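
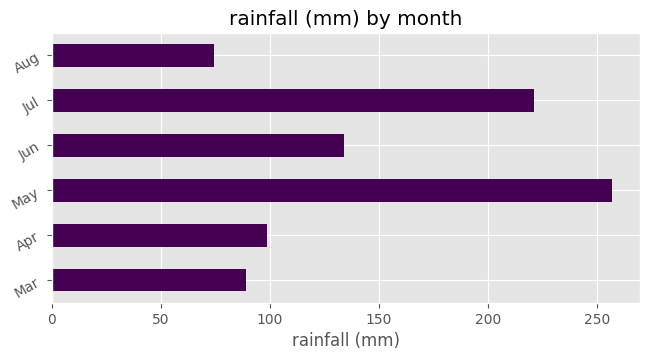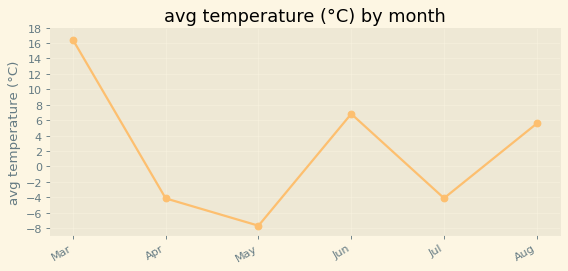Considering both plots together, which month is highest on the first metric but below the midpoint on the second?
Chart 2 median avg temperature (°C) ≈ 0; below-median months: Apr, May, Jul. Among those, May has the highest rainfall (mm) (≈ 250).

May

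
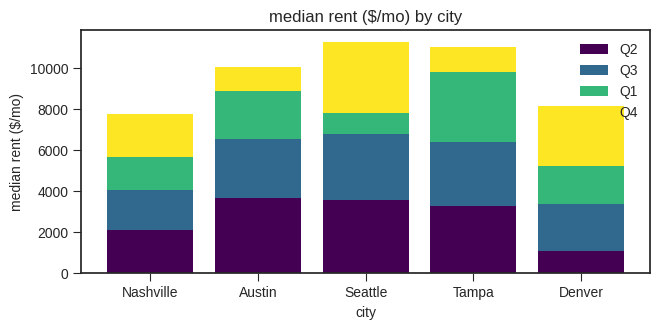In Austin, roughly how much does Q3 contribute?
≈ 3000

Q3 top ≈ 7000, bottom ≈ 4000; segment ≈ 3000.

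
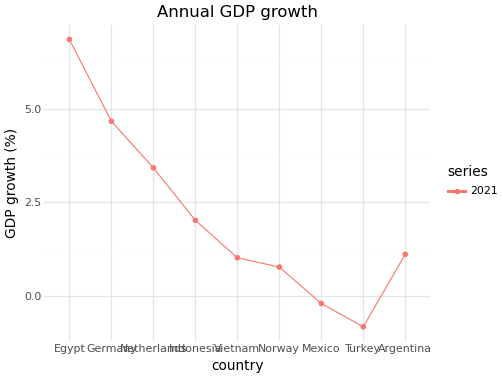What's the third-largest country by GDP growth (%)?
Top 4: Egypt ≈ 7, Germany ≈ 5, Netherlands ≈ 3, Indonesia ≈ 2.

Netherlands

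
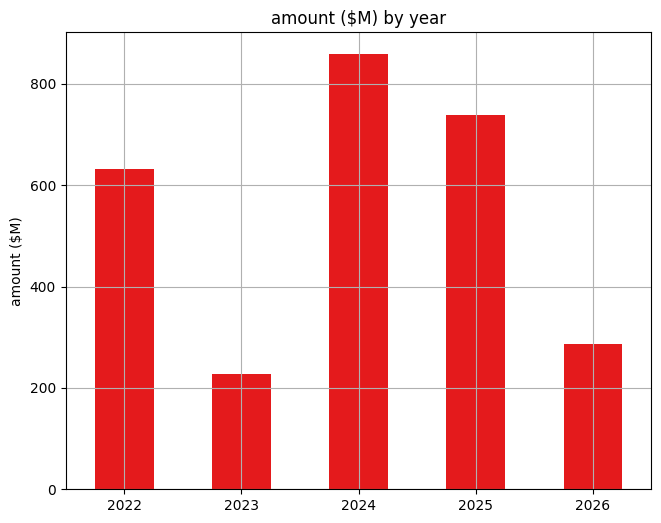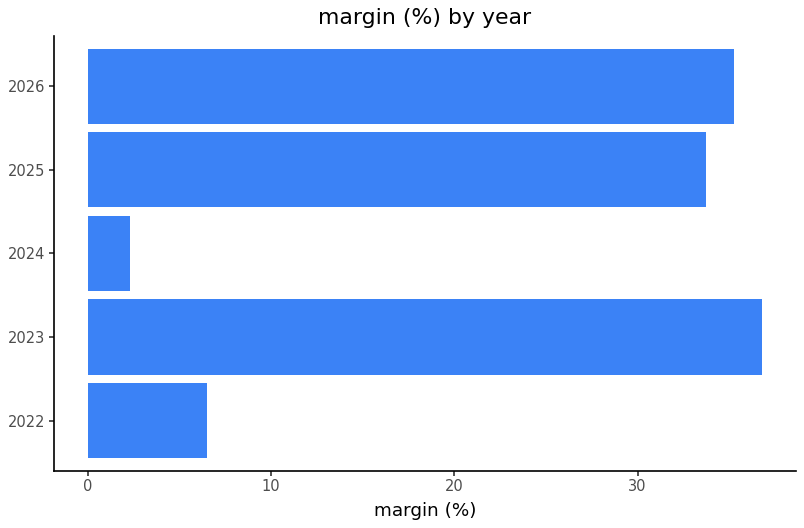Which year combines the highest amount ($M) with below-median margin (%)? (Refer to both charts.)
Chart 2 median margin (%) ≈ 35; below-median years: 2022, 2024. Among those, 2024 has the highest amount ($M) (≈ 900).

2024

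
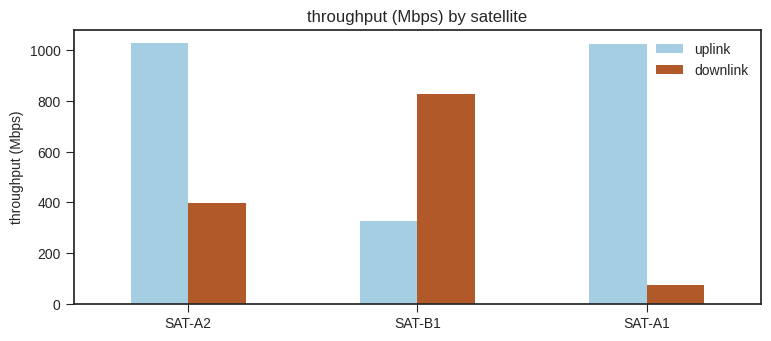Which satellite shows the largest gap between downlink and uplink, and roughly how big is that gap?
SAT-A1: downlink ≈ 100, uplink ≈ 1000 → gap ≈ 900. Next-largest (SAT-A2) is only ≈ 600.

SAT-A1, ≈ 900 Mbps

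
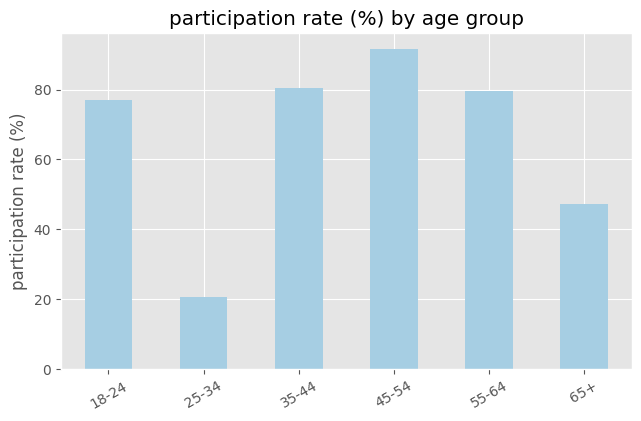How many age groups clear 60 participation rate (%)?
4

Above 60: 18-24, 35-44, 45-54, 55-64.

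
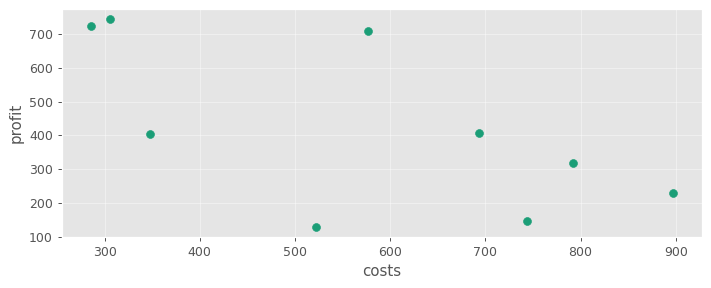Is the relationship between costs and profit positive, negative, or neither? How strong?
negative, moderate

Points are negatively correlated; moderate (|r| ≈ 0.6).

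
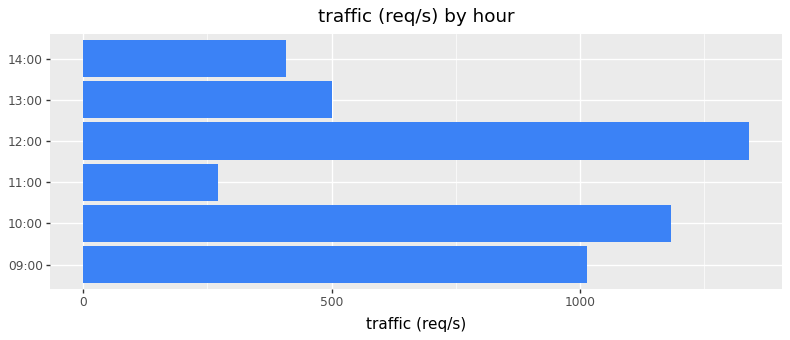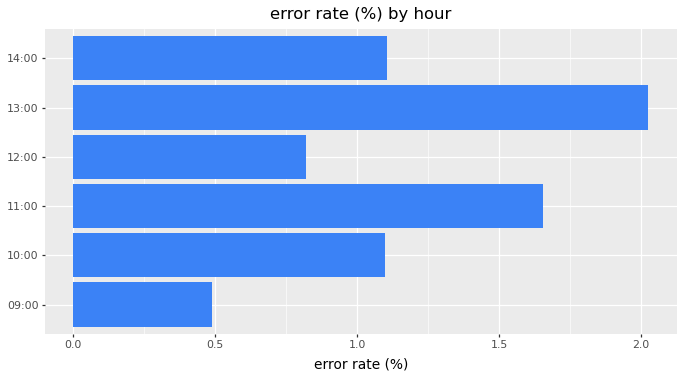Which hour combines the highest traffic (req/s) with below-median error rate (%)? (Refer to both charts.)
Chart 2 median error rate (%) ≈ 1.2; below-median hours: 09:00, 10:00, 12:00. Among those, 12:00 has the highest traffic (req/s) (≈ 1400).

12:00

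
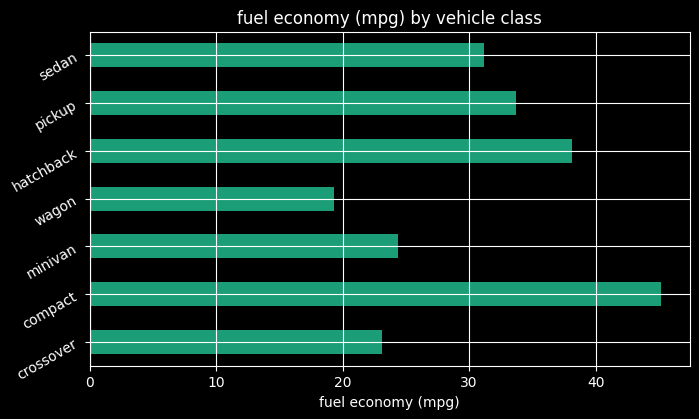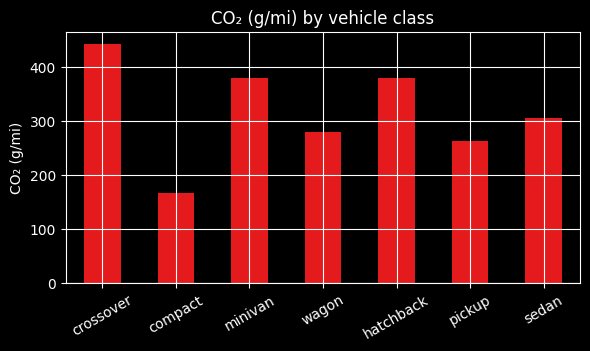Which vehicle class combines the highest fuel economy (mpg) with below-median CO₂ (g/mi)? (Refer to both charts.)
Chart 2 median CO₂ (g/mi) ≈ 300; below-median vehicle classes: compact, wagon, pickup. Among those, compact has the highest fuel economy (mpg) (≈ 45).

compact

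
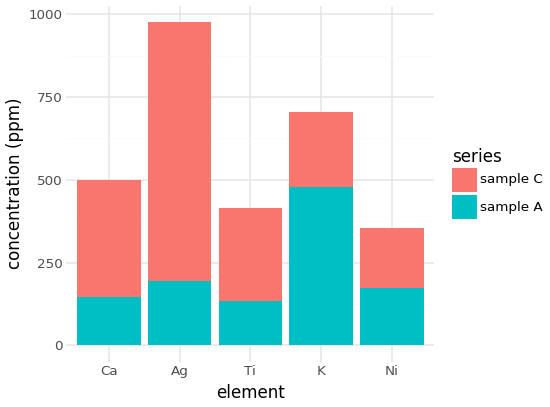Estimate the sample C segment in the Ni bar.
sample C top ≈ 400, bottom ≈ 200; segment ≈ 200.

≈ 200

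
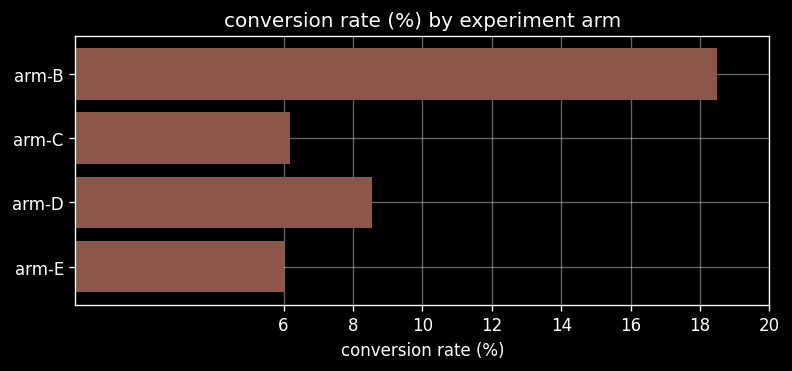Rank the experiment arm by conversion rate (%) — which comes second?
Top 3: arm-B ≈ 18, arm-D ≈ 8, arm-C ≈ 6.

arm-D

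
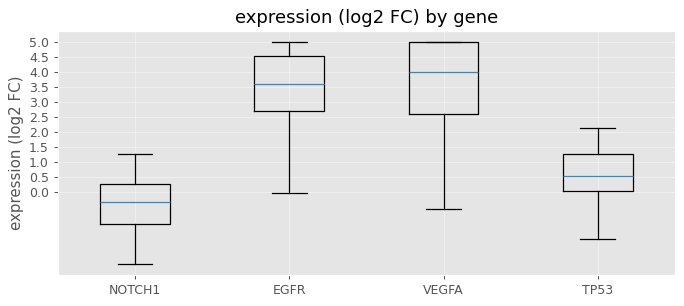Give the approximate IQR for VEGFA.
Q3 ≈ 5.0, Q1 ≈ 2.5; IQR ≈ 2.5.

≈ 2.5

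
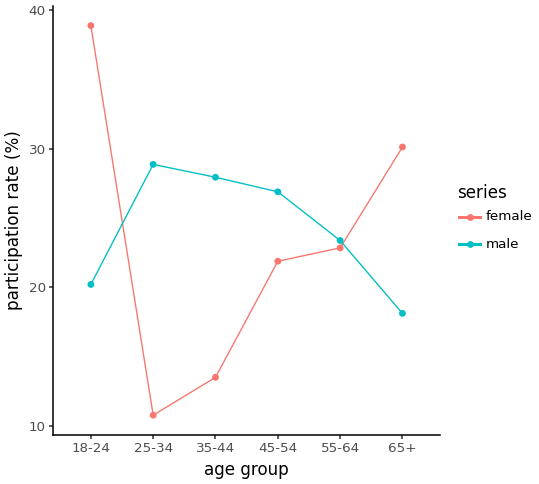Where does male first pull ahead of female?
18-24: male ≈ 20 vs female ≈ 40 (not yet); 25-34: male ≈ 30 vs female ≈ 10 (first crossover).

25-34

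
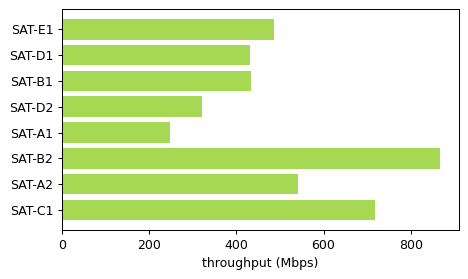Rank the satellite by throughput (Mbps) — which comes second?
Top 3: SAT-B2 ≈ 900, SAT-C1 ≈ 700, SAT-A2 ≈ 500.

SAT-C1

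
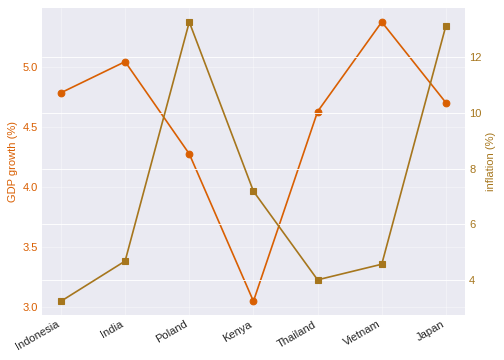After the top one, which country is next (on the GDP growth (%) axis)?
India

Top 3 (on the GDP growth (%) axis): Vietnam ≈ 5.4, India ≈ 5.0, Indonesia ≈ 4.8.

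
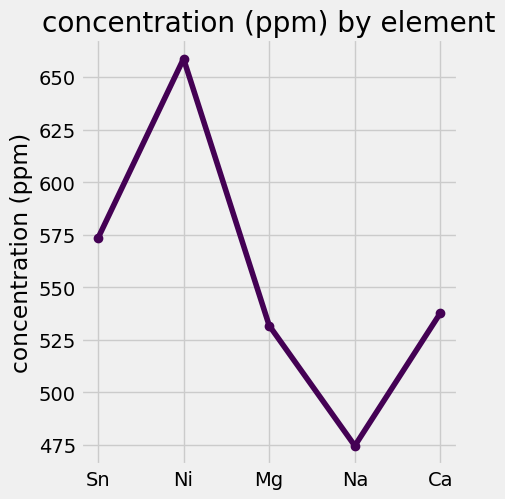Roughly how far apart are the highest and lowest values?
Max Ni ≈ 660, min Na ≈ 480; range ≈ 180.

≈ 180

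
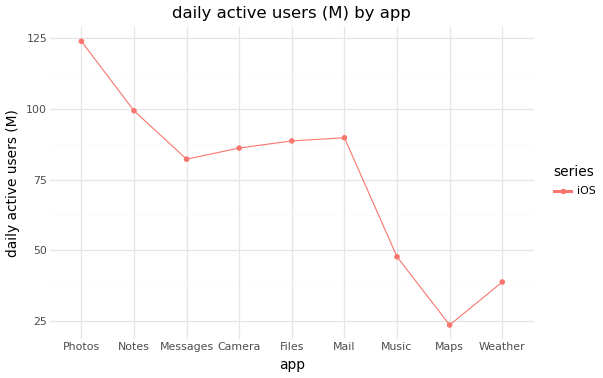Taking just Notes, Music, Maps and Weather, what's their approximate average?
≈ 52

(100 + 50 + 20 + 40) / 4 ≈ 52.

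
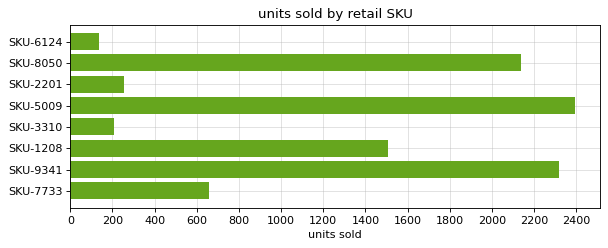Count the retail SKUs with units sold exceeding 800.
4

Above 800: SKU-8050, SKU-5009, SKU-1208, SKU-9341.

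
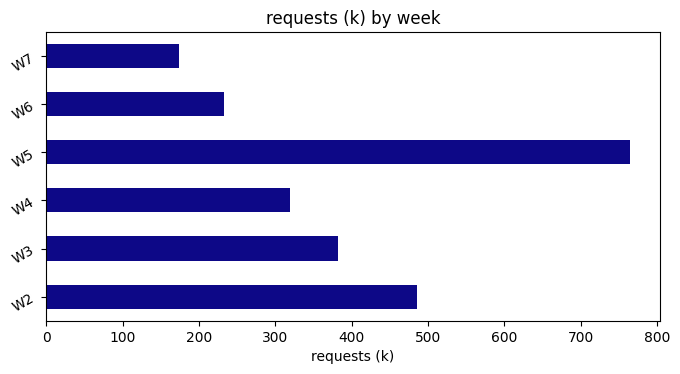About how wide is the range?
≈ 600

Max W5 ≈ 800, min W7 ≈ 200; range ≈ 600.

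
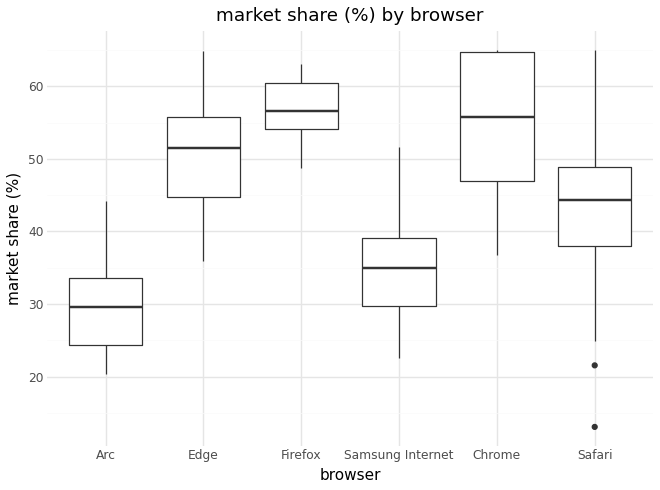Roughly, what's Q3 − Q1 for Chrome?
≈ 20

Q3 ≈ 65, Q1 ≈ 45; IQR ≈ 20.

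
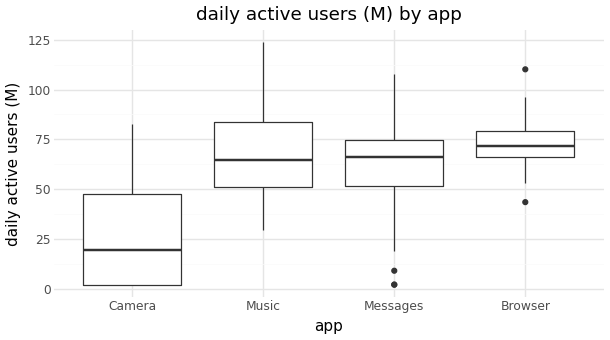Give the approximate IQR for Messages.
≈ 25

Q3 ≈ 75, Q1 ≈ 50; IQR ≈ 25.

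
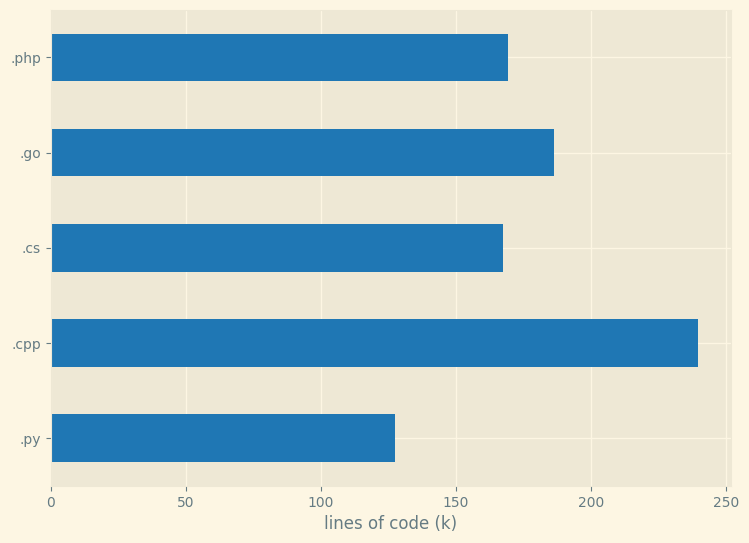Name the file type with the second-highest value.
.go

Top 3: .cpp ≈ 240, .go ≈ 180, .php ≈ 160.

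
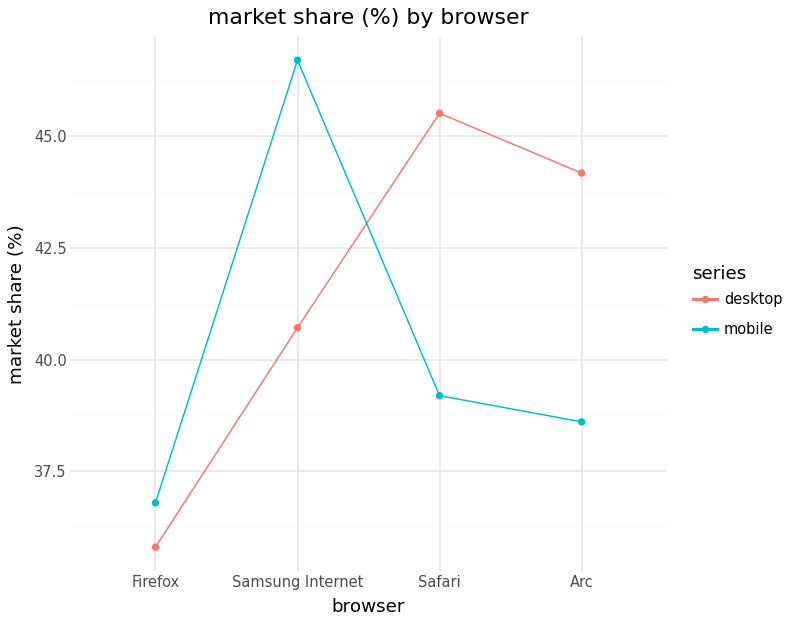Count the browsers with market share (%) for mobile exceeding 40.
Above 40: Samsung Internet.

1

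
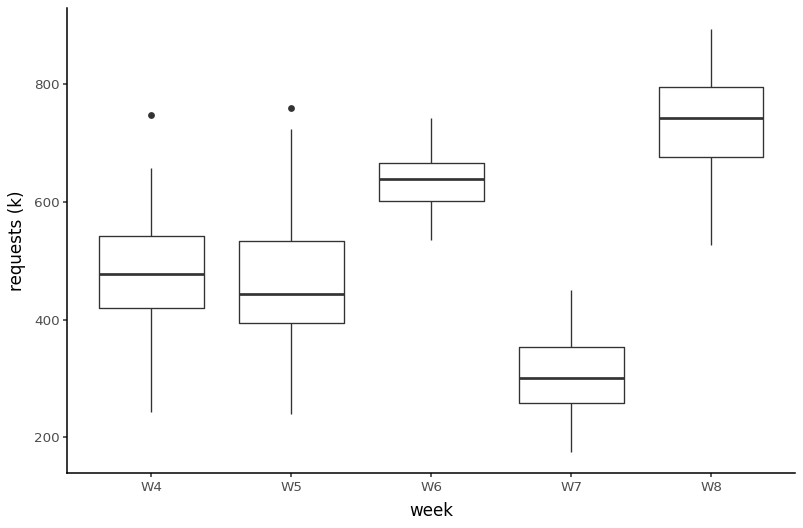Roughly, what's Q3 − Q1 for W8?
≈ 100

Q3 ≈ 800, Q1 ≈ 700; IQR ≈ 100.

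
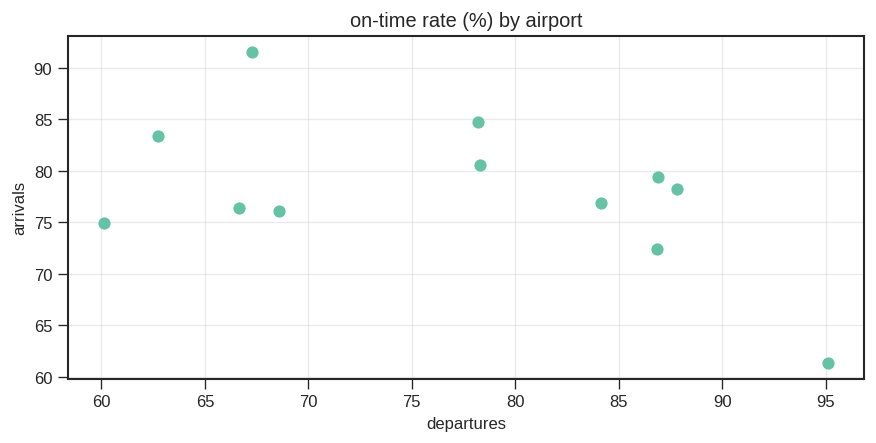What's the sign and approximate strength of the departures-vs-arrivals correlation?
Points are negatively correlated; moderate (|r| ≈ 0.5).

negative, moderate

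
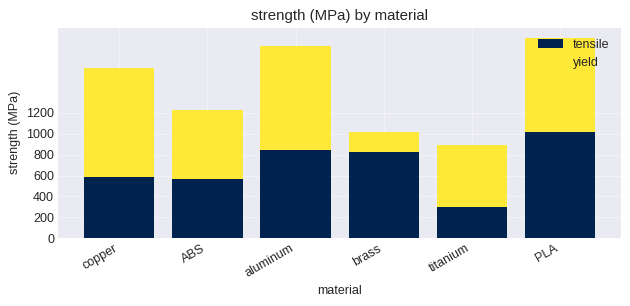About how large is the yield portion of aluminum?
≈ 1000

yield top ≈ 1800, bottom ≈ 800; segment ≈ 1000.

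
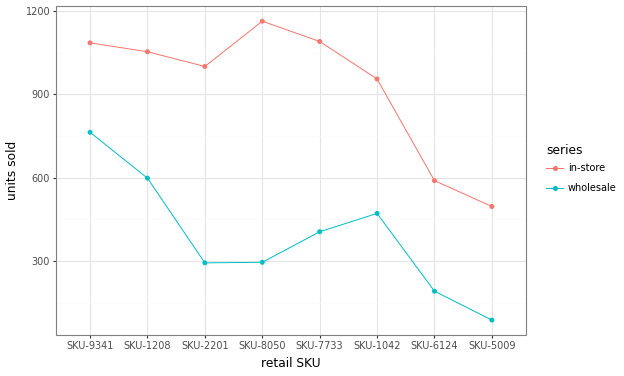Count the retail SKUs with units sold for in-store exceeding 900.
Above 900: SKU-9341, SKU-1208, SKU-2201, SKU-8050, SKU-7733, SKU-1042.

6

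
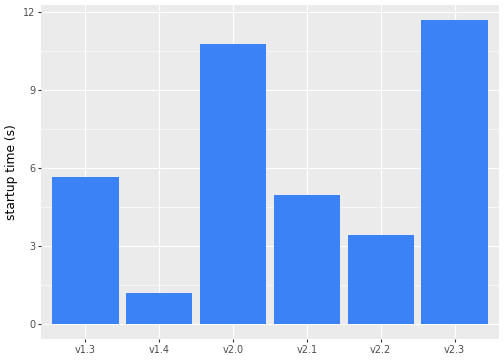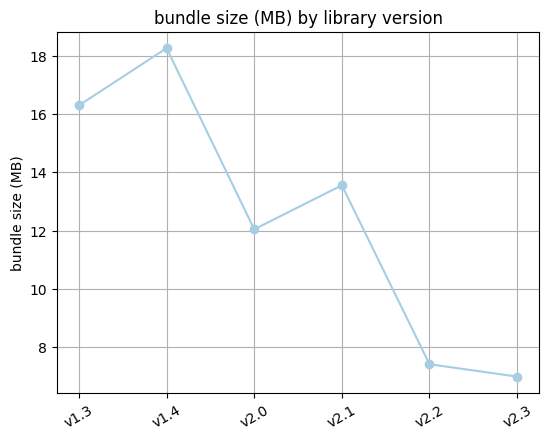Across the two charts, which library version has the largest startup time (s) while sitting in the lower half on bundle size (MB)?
Chart 2 median bundle size (MB) ≈ 12; below-median library versions: v2.0, v2.2, v2.3. Among those, v2.3 has the highest startup time (s) (≈ 12).

v2.3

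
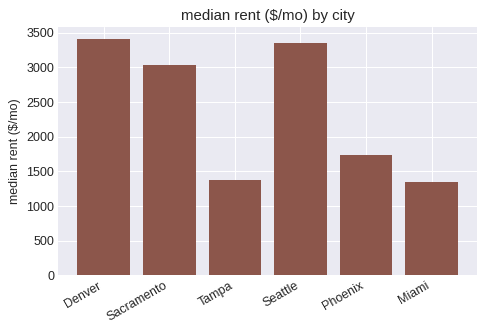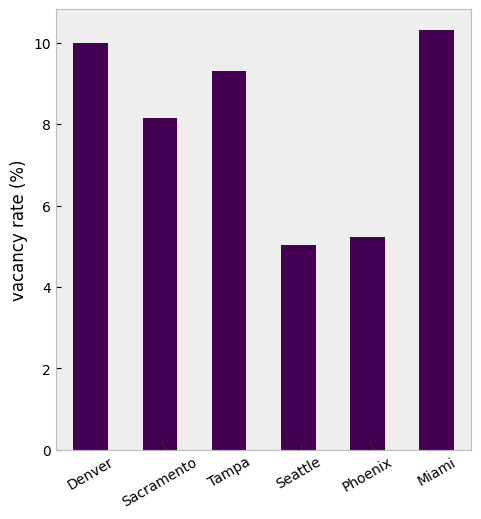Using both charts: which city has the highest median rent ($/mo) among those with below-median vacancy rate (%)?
Chart 2 median vacancy rate (%) ≈ 9; below-median cities: Sacramento, Seattle, Phoenix. Among those, Seattle has the highest median rent ($/mo) (≈ 3500).

Seattle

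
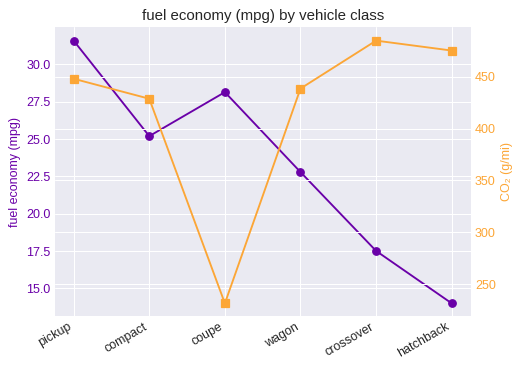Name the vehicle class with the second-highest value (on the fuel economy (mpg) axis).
coupe

Top 3 (on the fuel economy (mpg) axis): pickup ≈ 32, coupe ≈ 28, compact ≈ 26.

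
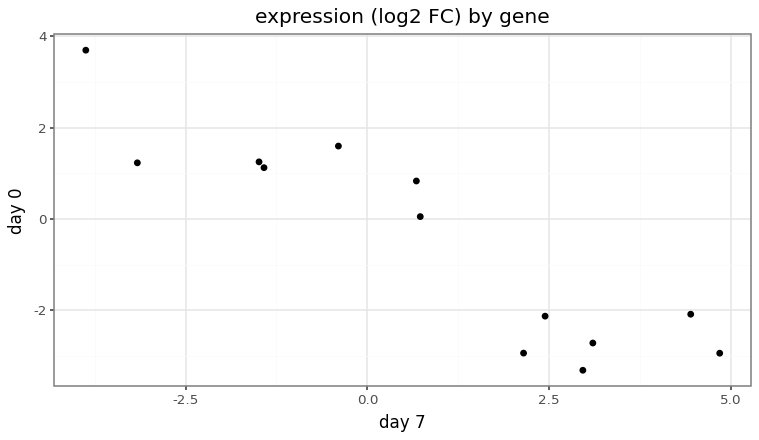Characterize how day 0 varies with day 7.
Points are negatively correlated; strong (|r| ≈ 0.9).

negative, strong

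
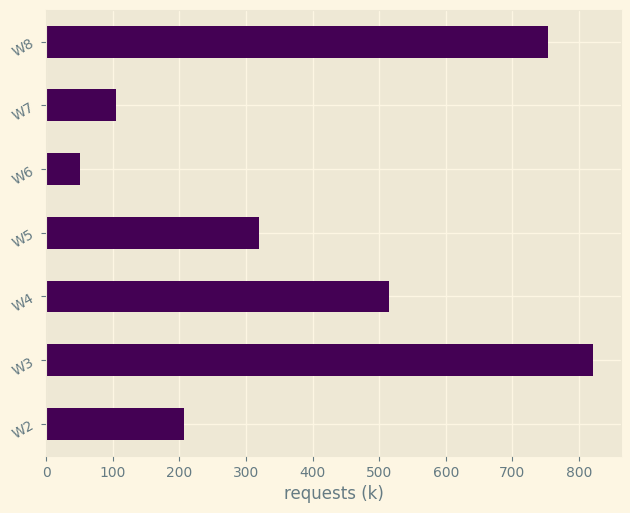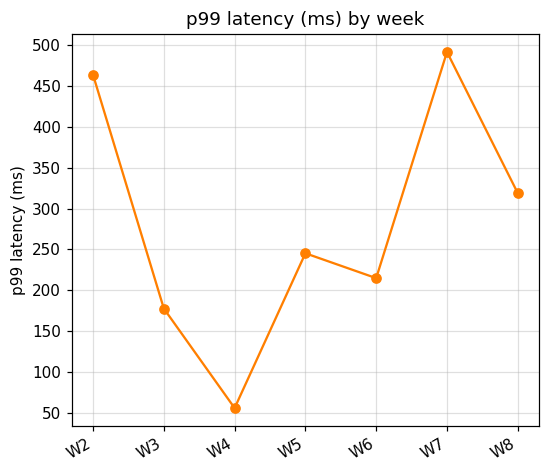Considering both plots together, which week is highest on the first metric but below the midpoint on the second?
Chart 2 median p99 latency (ms) ≈ 250; below-median weeks: W3, W4, W6. Among those, W3 has the highest requests (k) (≈ 800).

W3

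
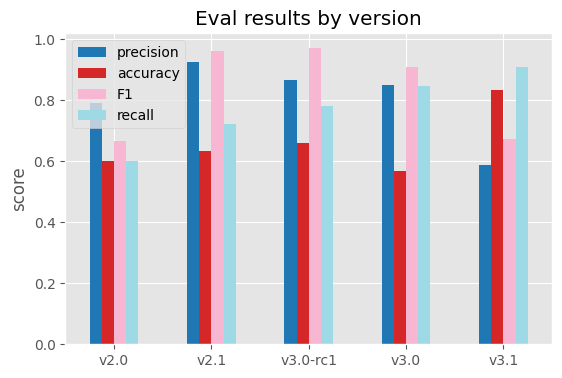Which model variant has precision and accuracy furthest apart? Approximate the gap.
v2.1, ≈ 0.3

v2.1: precision ≈ 0.9, accuracy ≈ 0.6 → gap ≈ 0.3. Next-largest (v3.0) is only ≈ 0.2.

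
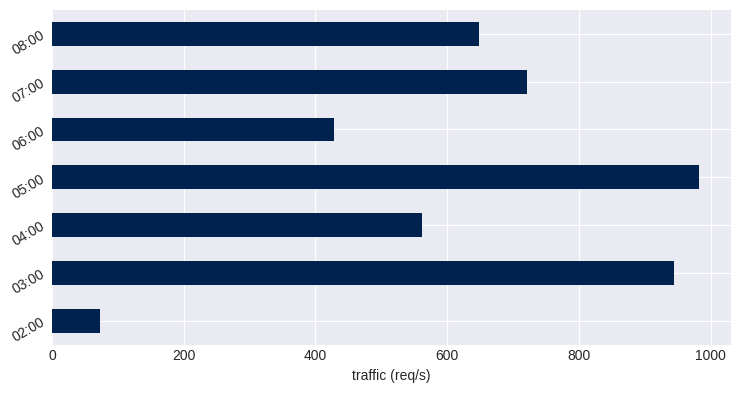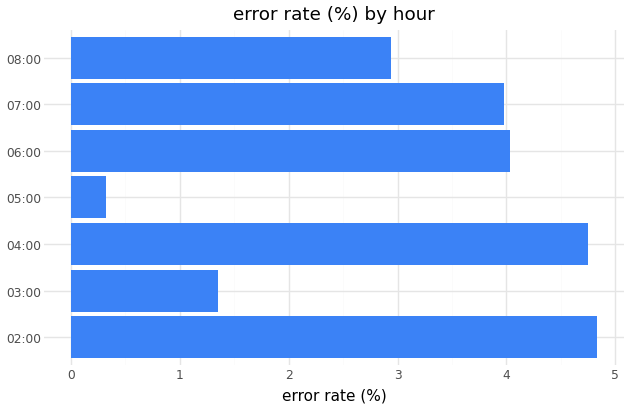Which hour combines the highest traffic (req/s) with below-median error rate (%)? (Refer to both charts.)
05:00

Chart 2 median error rate (%) ≈ 4; below-median hours: 03:00, 05:00, 08:00. Among those, 05:00 has the highest traffic (req/s) (≈ 1000).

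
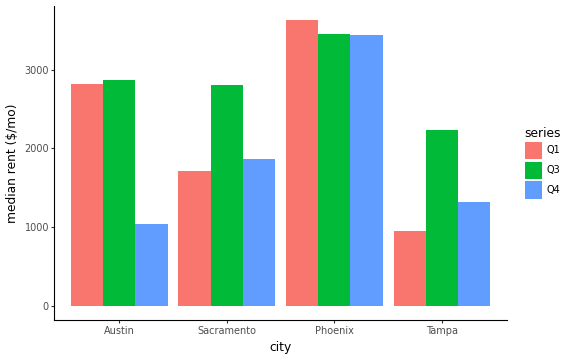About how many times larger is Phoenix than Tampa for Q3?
Phoenix ≈ 3500, Tampa ≈ 2000; 3500/2000 ≈ 1.75.

≈ 1.75×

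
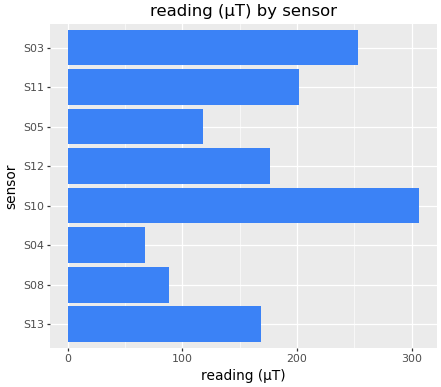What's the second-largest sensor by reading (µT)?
Top 3: S10 ≈ 300, S03 ≈ 250, S11 ≈ 200.

S03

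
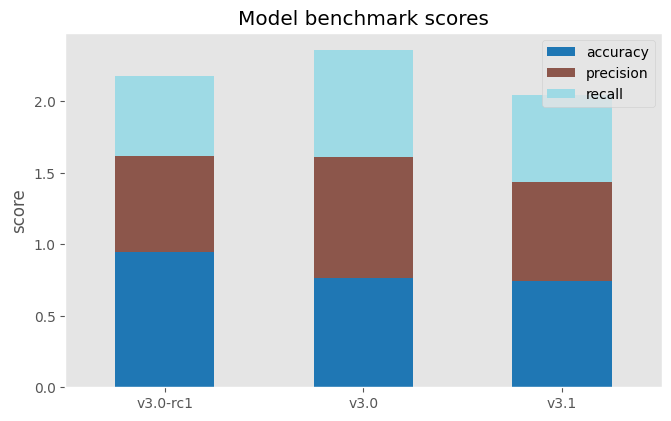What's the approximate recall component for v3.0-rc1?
≈ 0.6

recall top ≈ 2.2, bottom ≈ 1.6; segment ≈ 0.6.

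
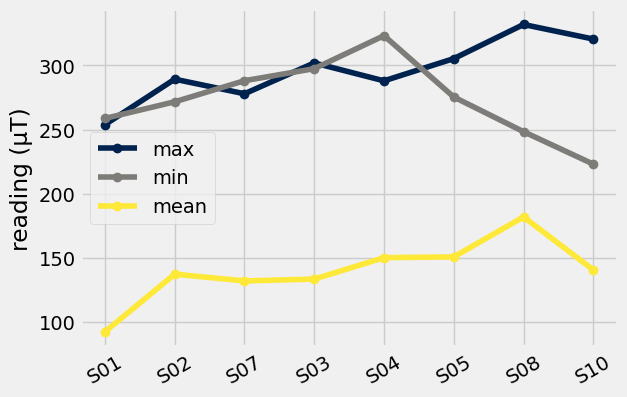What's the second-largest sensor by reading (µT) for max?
Top 3 for max: S08 ≈ 340, S10 ≈ 320, S05 ≈ 300.

S10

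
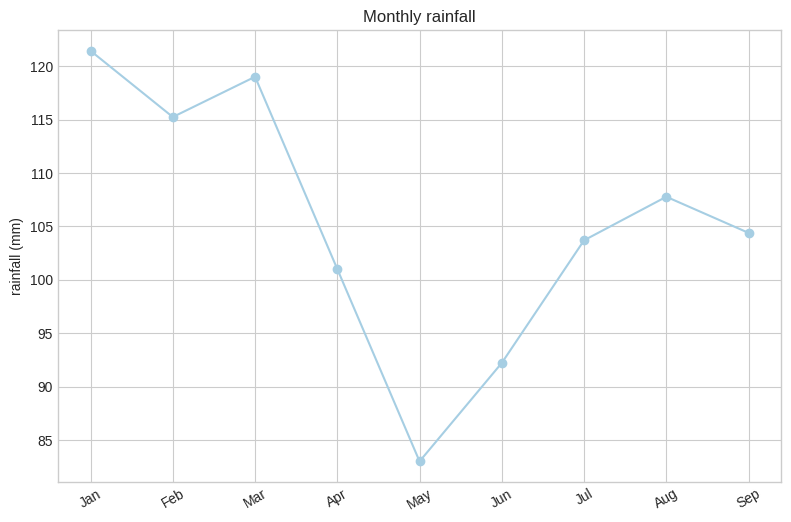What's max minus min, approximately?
≈ 35

Max Jan ≈ 120, min May ≈ 85; range ≈ 35.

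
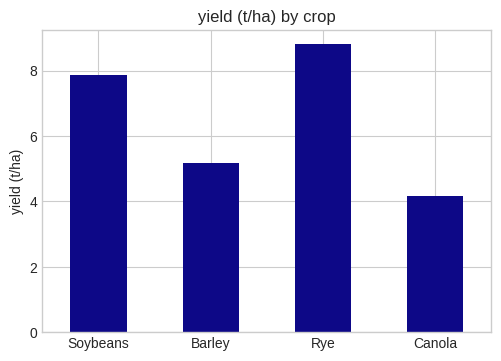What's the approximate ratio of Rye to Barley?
Rye ≈ 9, Barley ≈ 5; 9/5 ≈ 1.8.

≈ 1.8×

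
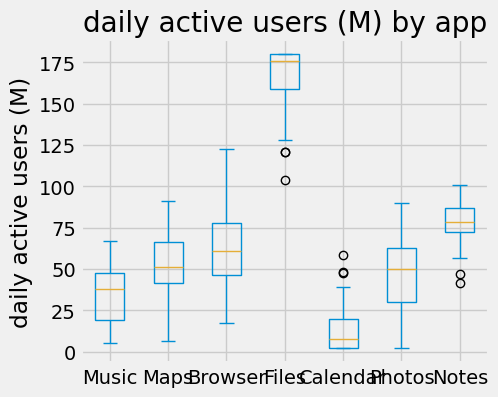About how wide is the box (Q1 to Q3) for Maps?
Q3 ≈ 60, Q1 ≈ 40; IQR ≈ 20.

≈ 20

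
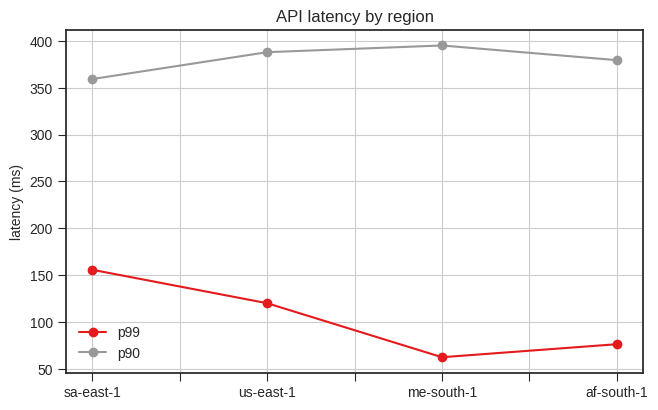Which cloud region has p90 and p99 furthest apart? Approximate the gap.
me-south-1, ≈ 350 ms

me-south-1: p90 ≈ 400, p99 ≈ 50 → gap ≈ 350. Next-largest (af-south-1) is only ≈ 300.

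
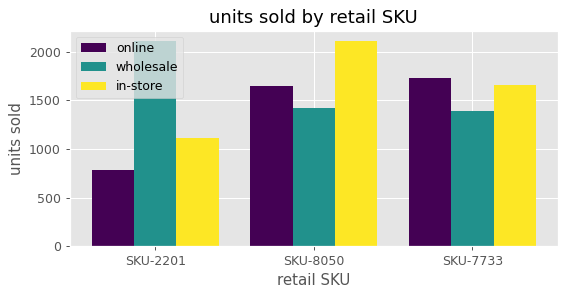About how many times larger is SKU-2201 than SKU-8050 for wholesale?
SKU-2201 ≈ 2200, SKU-8050 ≈ 1400; 2200/1400 ≈ 1.57.

≈ 1.57×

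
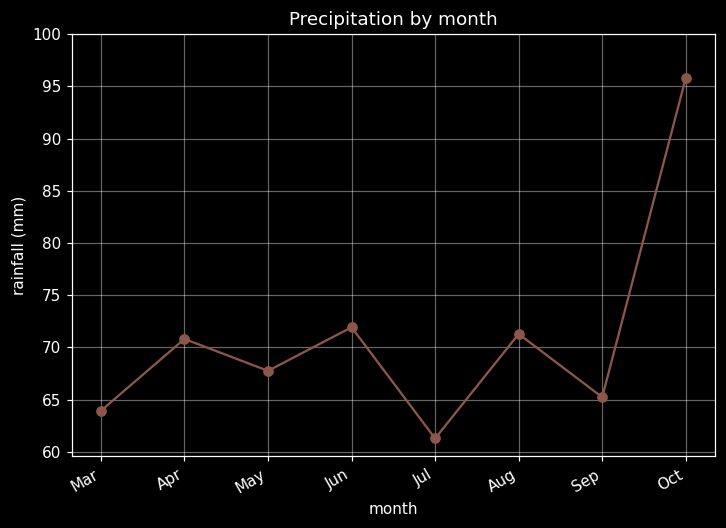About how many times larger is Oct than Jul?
Oct ≈ 95, Jul ≈ 60; 95/60 ≈ 1.58.

≈ 1.58×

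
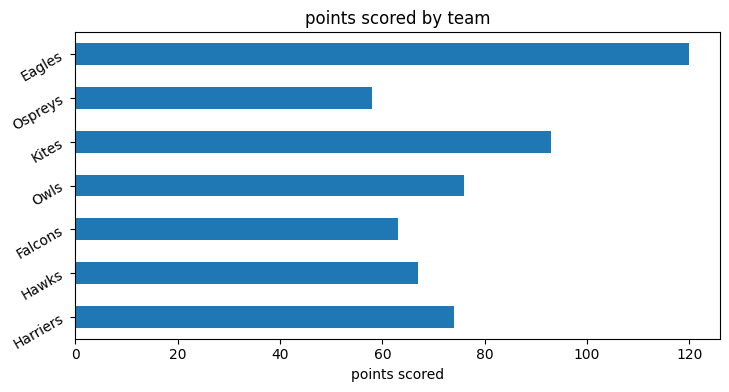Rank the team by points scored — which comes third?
Top 4: Eagles ≈ 120, Kites ≈ 90, Owls ≈ 80, Harriers ≈ 70.

Owls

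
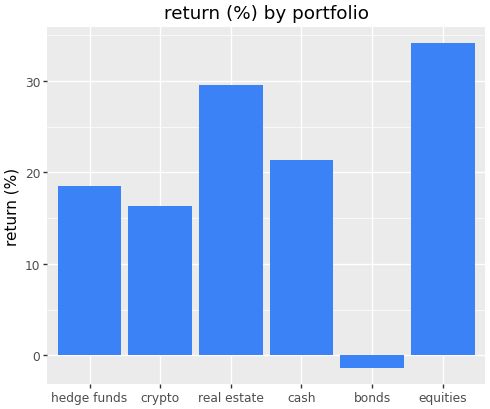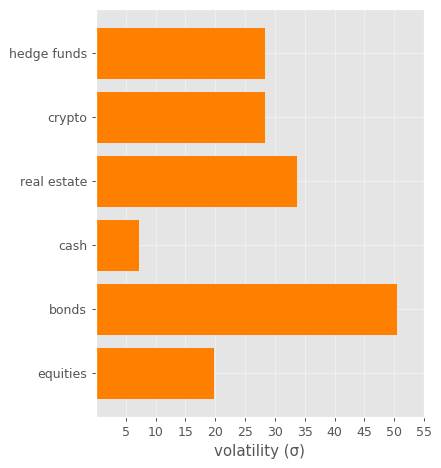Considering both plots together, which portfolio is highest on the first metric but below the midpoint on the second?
equities

Chart 2 median volatility (σ) ≈ 30; below-median portfolios: crypto, cash, equities. Among those, equities has the highest return (%) (≈ 35).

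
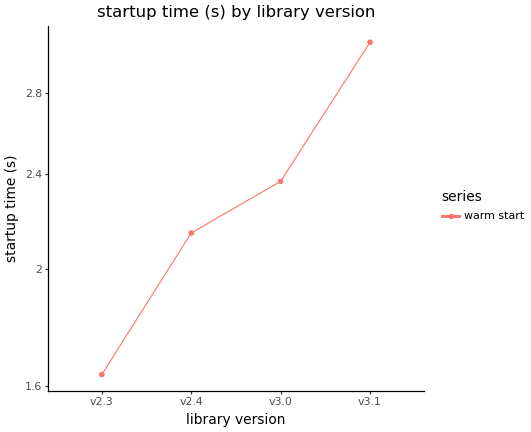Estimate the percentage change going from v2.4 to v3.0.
v2.4 ≈ 2.2, v3.0 ≈ 2.4; (2.4 − 2.2) / 2.2 ≈ +9.1%.

≈ +9.1%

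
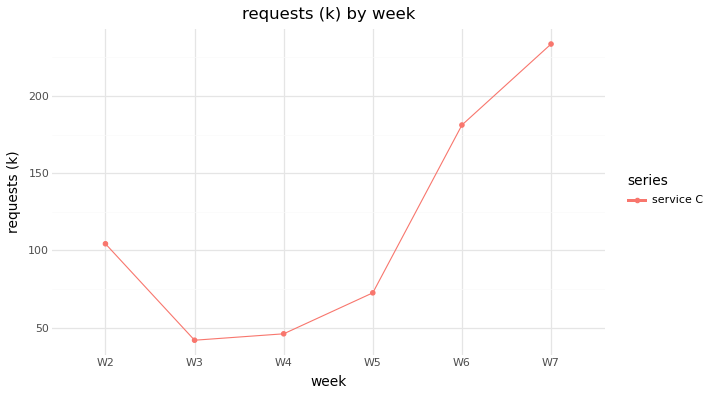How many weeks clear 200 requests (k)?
Above 200: W7.

1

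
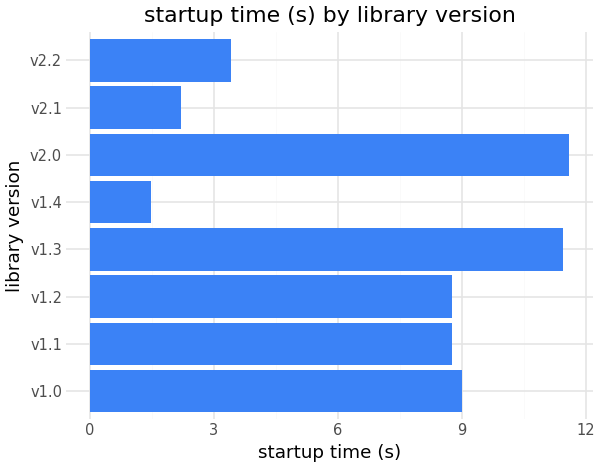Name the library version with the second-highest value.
Top 3: v2.0 ≈ 12, v1.3 ≈ 11, v1.0 ≈ 9.

v1.3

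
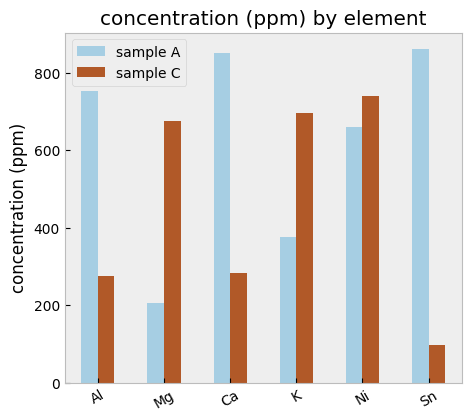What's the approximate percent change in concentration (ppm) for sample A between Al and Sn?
≈ +12.5%

Al ≈ 800, Sn ≈ 900; (900 − 800) / 800 ≈ +12.5%.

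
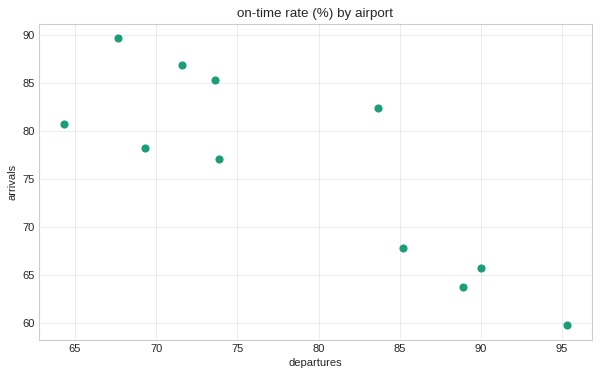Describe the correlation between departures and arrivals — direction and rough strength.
Points are negatively correlated; strong (|r| ≈ 0.8).

negative, strong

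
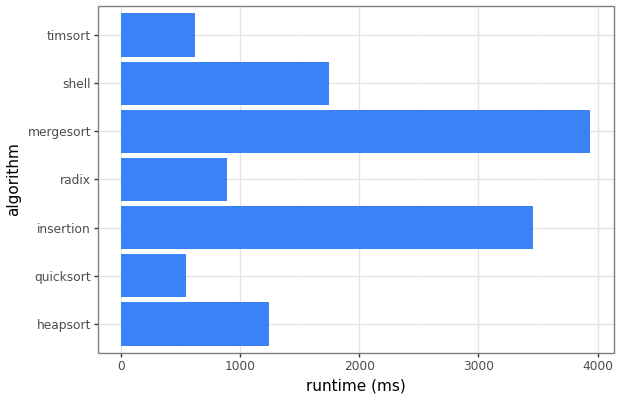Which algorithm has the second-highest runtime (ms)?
insertion

Top 3: mergesort ≈ 4000, insertion ≈ 3500, shell ≈ 1500.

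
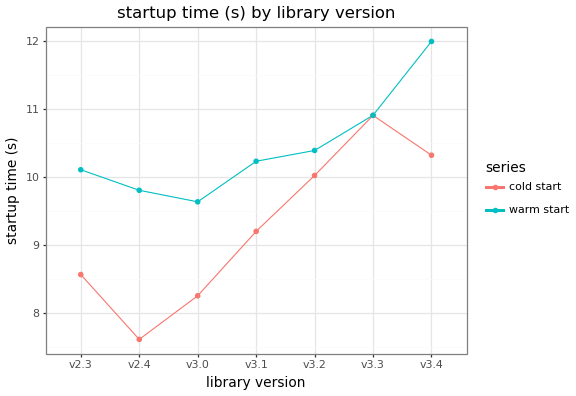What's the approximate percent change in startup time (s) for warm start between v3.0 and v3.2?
≈ +10.5%

v3.0 ≈ 9.5, v3.2 ≈ 10.5; (10.5 − 9.5) / 9.5 ≈ +10.5%.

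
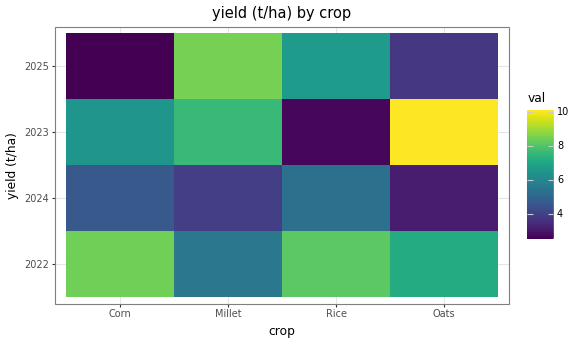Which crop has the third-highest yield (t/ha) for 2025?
Top 4 for 2025: Millet ≈ 8, Rice ≈ 7, Oats ≈ 4, Corn ≈ 3.

Oats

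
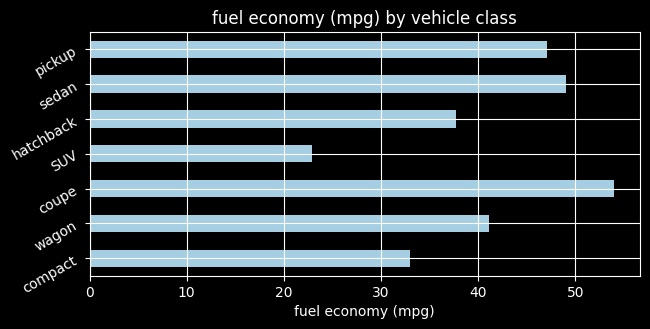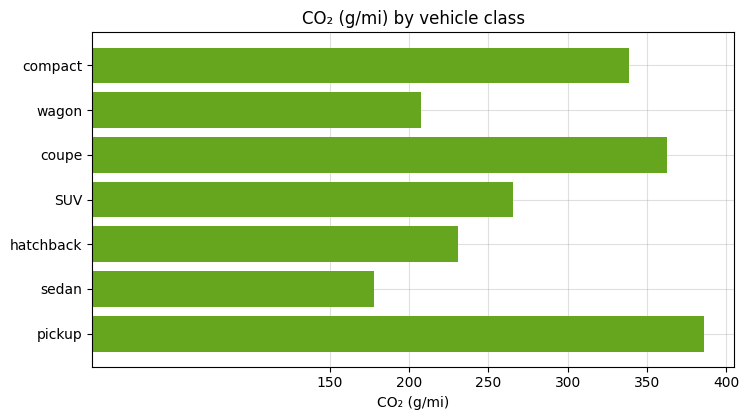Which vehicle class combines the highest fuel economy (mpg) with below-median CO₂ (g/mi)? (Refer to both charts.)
Chart 2 median CO₂ (g/mi) ≈ 250; below-median vehicle classes: wagon, hatchback, sedan. Among those, sedan has the highest fuel economy (mpg) (≈ 50).

sedan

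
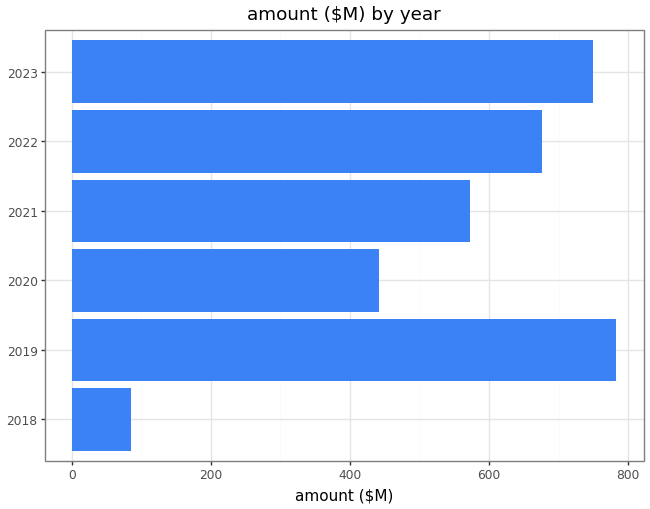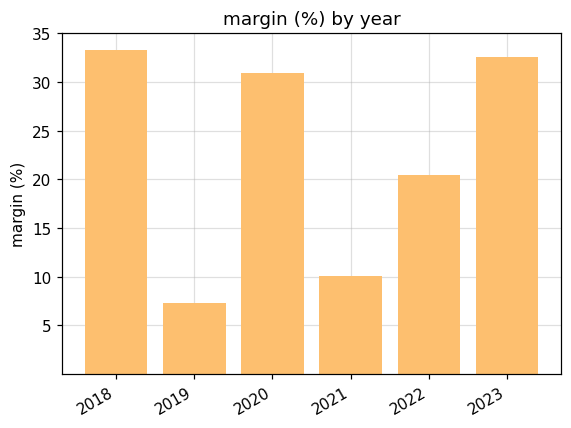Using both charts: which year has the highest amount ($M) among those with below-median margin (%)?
2019

Chart 2 median margin (%) ≈ 25; below-median years: 2019, 2021, 2022. Among those, 2019 has the highest amount ($M) (≈ 800).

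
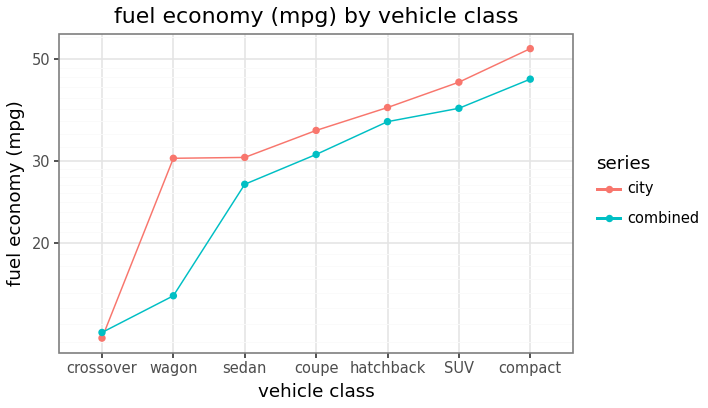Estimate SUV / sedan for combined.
SUV ≈ 40, sedan ≈ 25; 40/25 ≈ 1.6.

≈ 1.6×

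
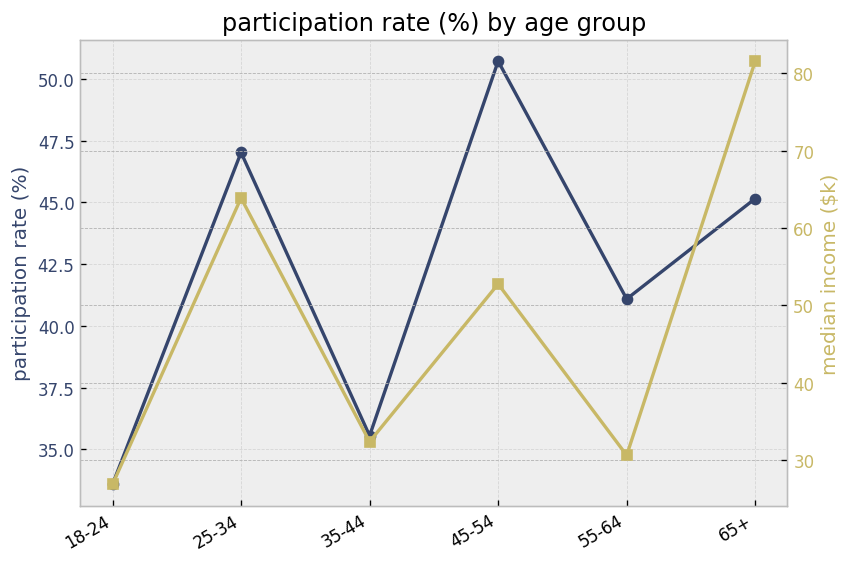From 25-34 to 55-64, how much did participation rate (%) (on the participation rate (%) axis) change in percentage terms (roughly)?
≈ -12.5%

25-34 ≈ 48, 55-64 ≈ 42; (42 − 48) / 48 ≈ -12.5%.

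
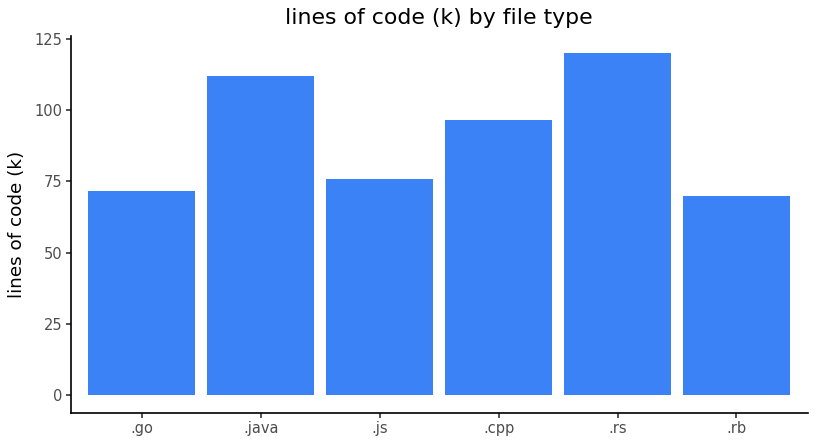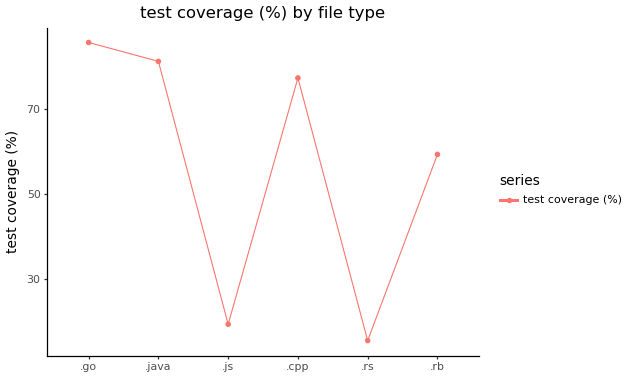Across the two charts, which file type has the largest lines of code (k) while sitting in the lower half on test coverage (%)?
Chart 2 median test coverage (%) ≈ 70; below-median file types: .js, .rs, .rb. Among those, .rs has the highest lines of code (k) (≈ 120).

.rs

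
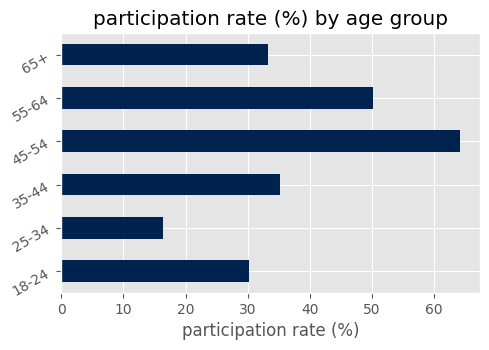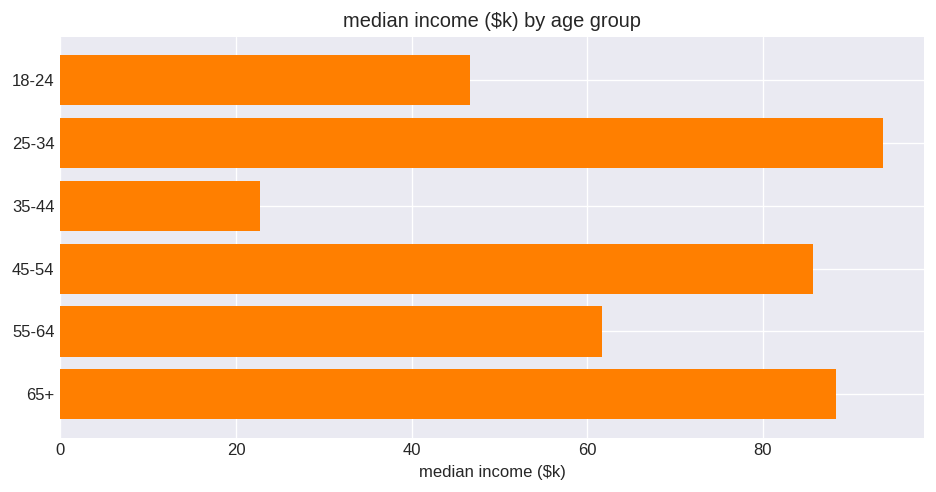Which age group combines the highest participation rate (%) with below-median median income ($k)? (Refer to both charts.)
Chart 2 median median income ($k) ≈ 70; below-median age groups: 18-24, 35-44, 55-64. Among those, 55-64 has the highest participation rate (%) (≈ 50).

55-64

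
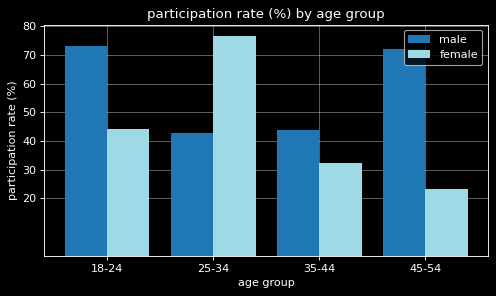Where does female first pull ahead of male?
18-24: female ≈ 40 vs male ≈ 70 (not yet); 25-34: female ≈ 80 vs male ≈ 40 (first crossover).

25-34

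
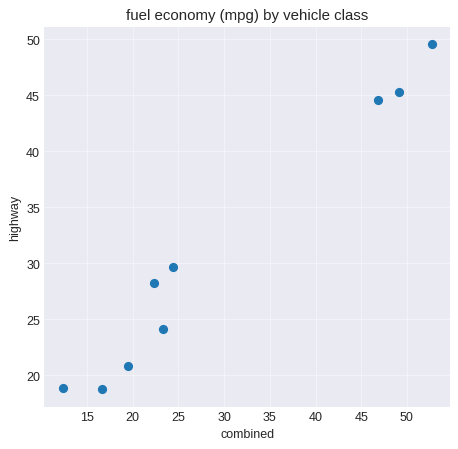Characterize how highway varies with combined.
Points are positively correlated; strong (|r| ≈ 1.0).

positive, strong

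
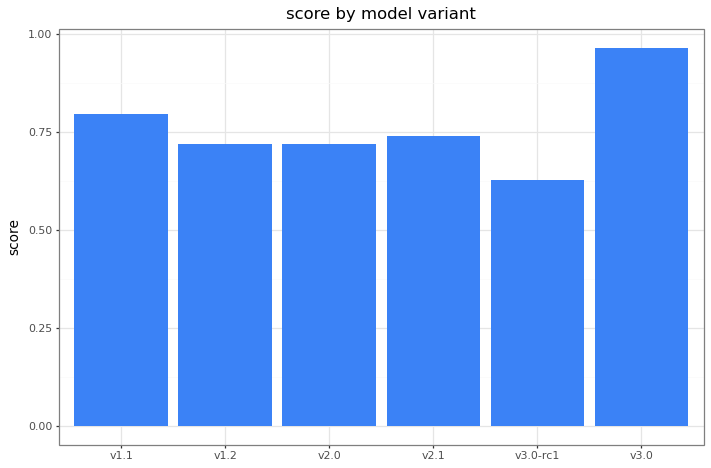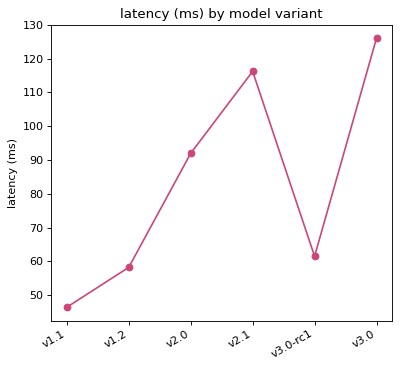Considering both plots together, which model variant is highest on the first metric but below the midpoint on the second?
v1.1

Chart 2 median latency (ms) ≈ 80; below-median model variants: v1.1, v1.2, v3.0-rc1. Among those, v1.1 has the highest score (≈ 0.8).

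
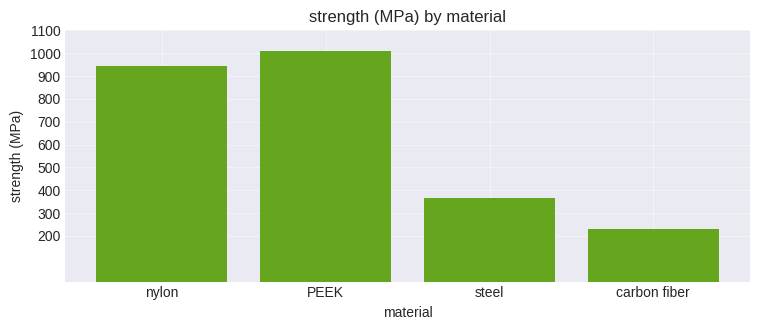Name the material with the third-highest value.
Top 4: PEEK ≈ 1000, nylon ≈ 900, steel ≈ 400, carbon fiber ≈ 200.

steel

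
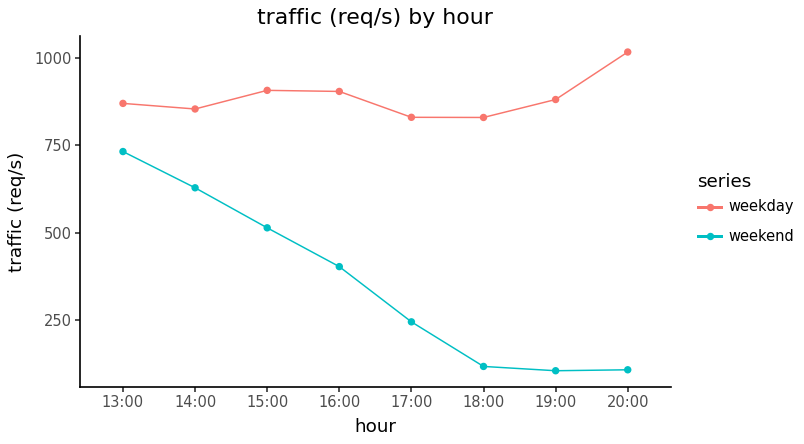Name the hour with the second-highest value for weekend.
Top 3 for weekend: 13:00 ≈ 700, 14:00 ≈ 600, 15:00 ≈ 500.

14:00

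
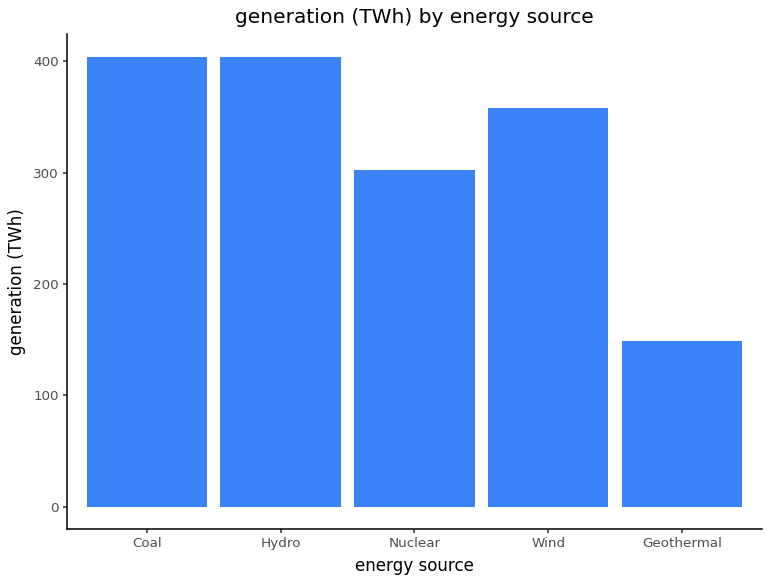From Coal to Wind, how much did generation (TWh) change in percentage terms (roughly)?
≈ -12.5%

Coal ≈ 400, Wind ≈ 350; (350 − 400) / 400 ≈ -12.5%.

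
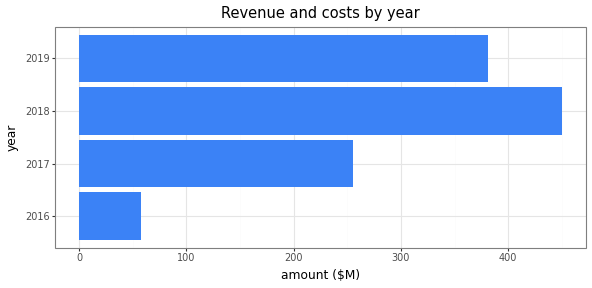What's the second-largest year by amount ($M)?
2019

Top 3: 2018 ≈ 450, 2019 ≈ 400, 2017 ≈ 250.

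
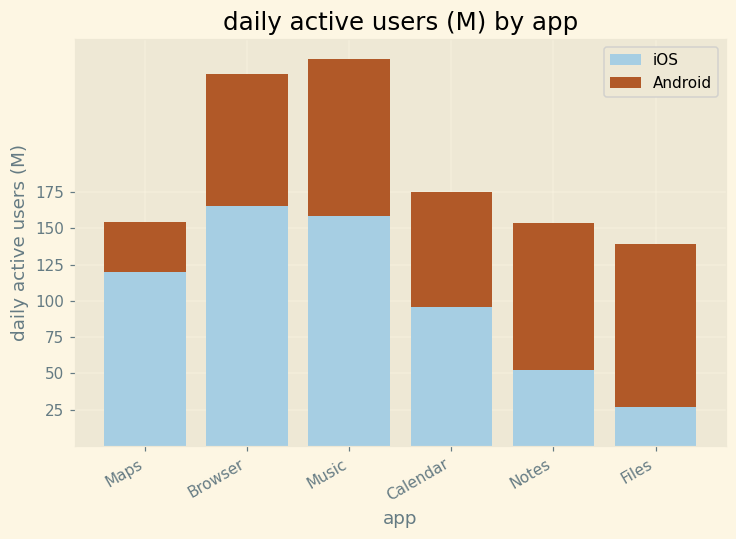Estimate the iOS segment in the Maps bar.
≈ 125

iOS top ≈ 125, bottom ≈ 0; segment ≈ 125.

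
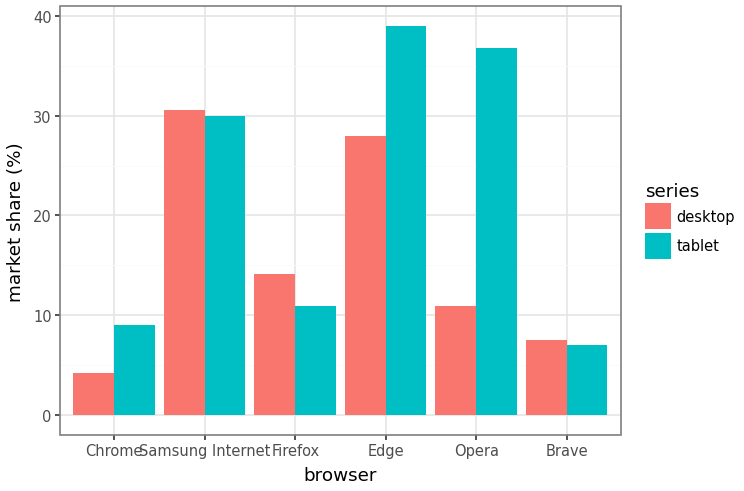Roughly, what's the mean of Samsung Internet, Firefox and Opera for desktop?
(30 + 15 + 10) / 3 ≈ 18.

≈ 18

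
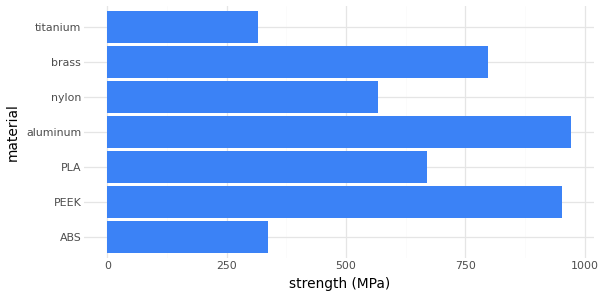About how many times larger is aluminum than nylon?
≈ 1.67×

aluminum ≈ 1000, nylon ≈ 600; 1000/600 ≈ 1.67.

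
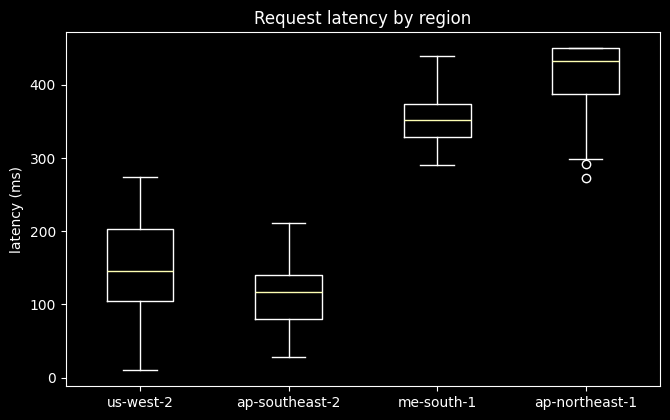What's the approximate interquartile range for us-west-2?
Q3 ≈ 200, Q1 ≈ 100; IQR ≈ 100.

≈ 100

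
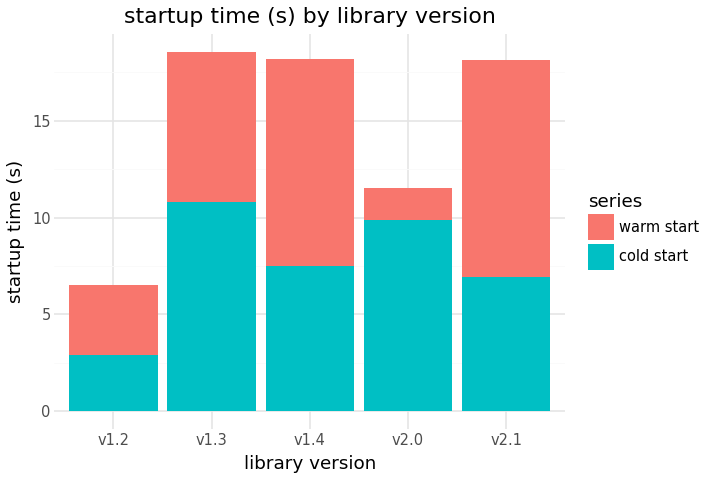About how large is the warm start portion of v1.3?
≈ 8

warm start top ≈ 18, bottom ≈ 10; segment ≈ 8.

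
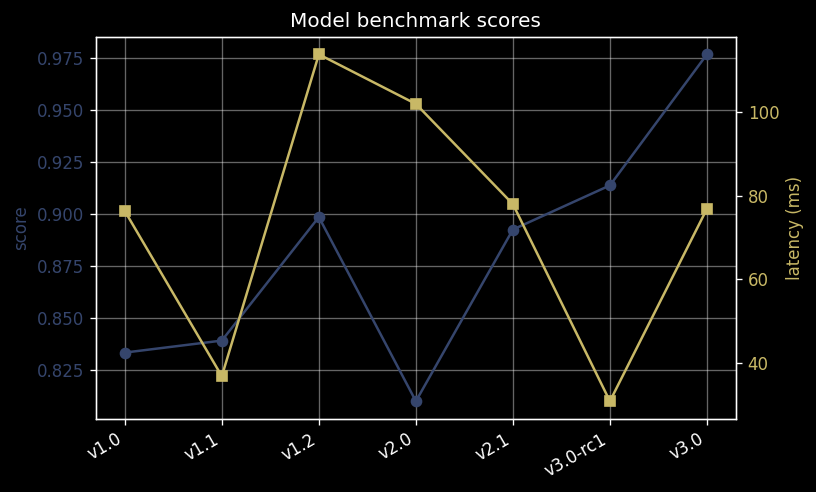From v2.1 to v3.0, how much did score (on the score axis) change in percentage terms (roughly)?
≈ +8.9%

v2.1 ≈ 0.90, v3.0 ≈ 0.98; (0.98 − 0.90) / 0.90 ≈ +8.9%.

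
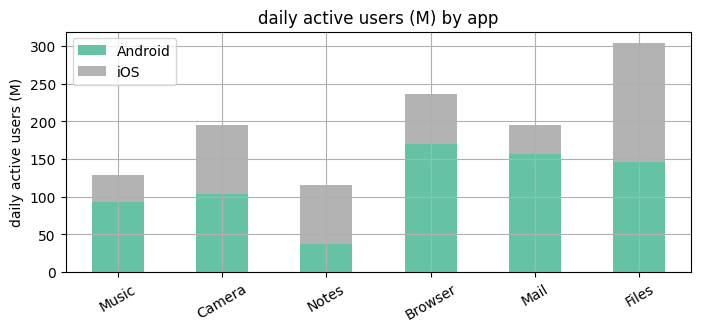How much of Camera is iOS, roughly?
iOS top ≈ 200, bottom ≈ 100; segment ≈ 100.

≈ 100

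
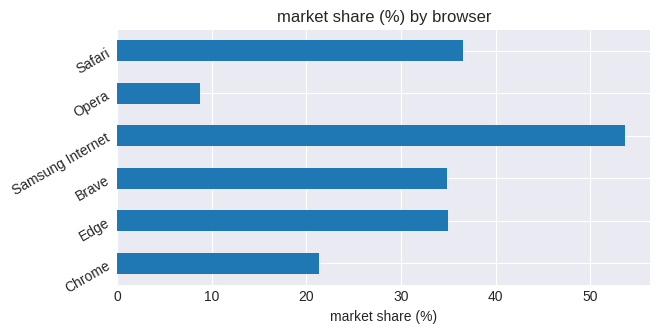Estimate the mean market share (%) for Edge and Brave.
(35 + 35) / 2 ≈ 35.

≈ 35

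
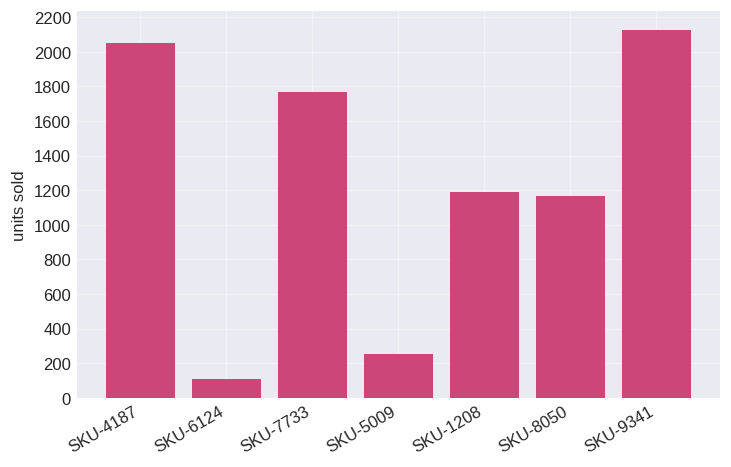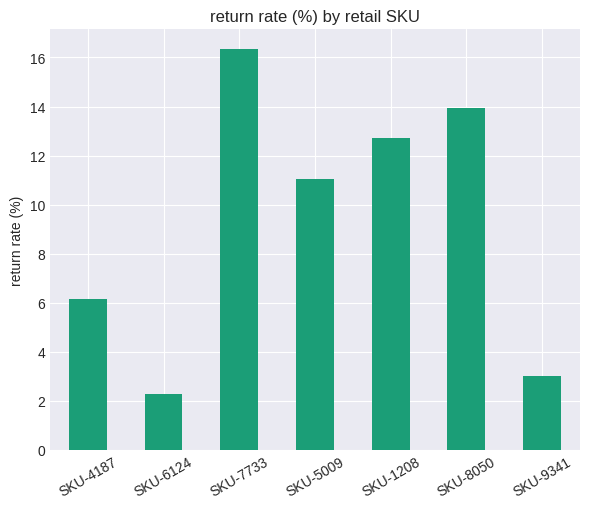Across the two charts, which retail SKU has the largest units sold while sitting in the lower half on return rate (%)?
SKU-9341

Chart 2 median return rate (%) ≈ 12; below-median retail SKUs: SKU-4187, SKU-6124, SKU-9341. Among those, SKU-9341 has the highest units sold (≈ 2200).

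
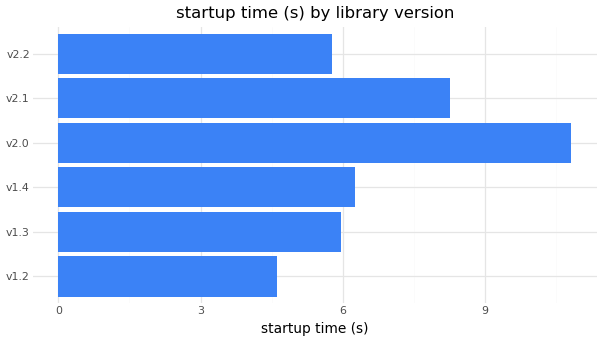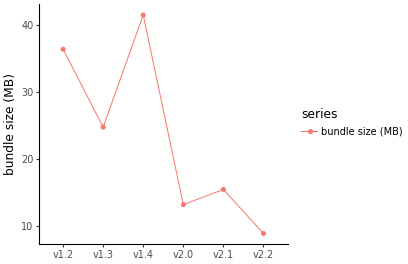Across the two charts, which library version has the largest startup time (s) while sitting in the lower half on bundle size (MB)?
Chart 2 median bundle size (MB) ≈ 20; below-median library versions: v2.0, v2.1, v2.2. Among those, v2.0 has the highest startup time (s) (≈ 11).

v2.0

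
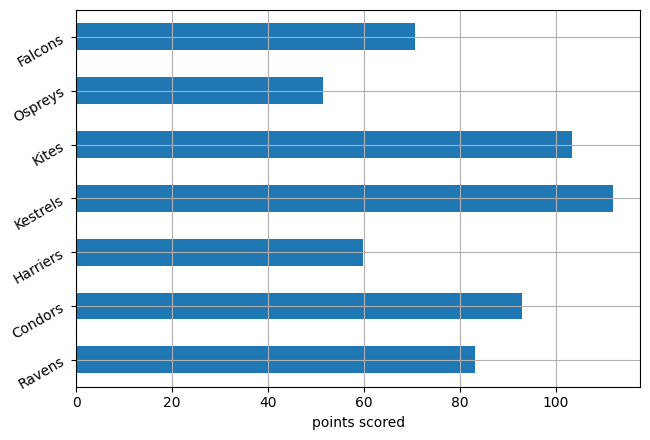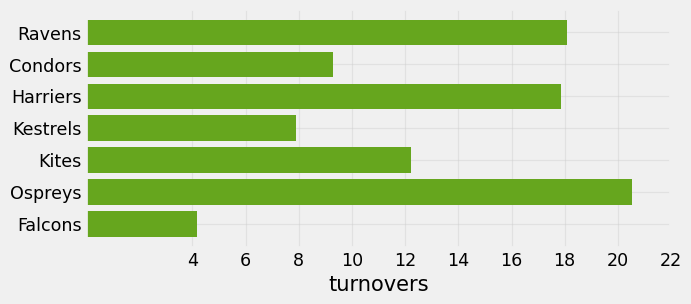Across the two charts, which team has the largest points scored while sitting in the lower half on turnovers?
Chart 2 median turnovers ≈ 12; below-median teams: Condors, Kestrels, Falcons. Among those, Kestrels has the highest points scored (≈ 120).

Kestrels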